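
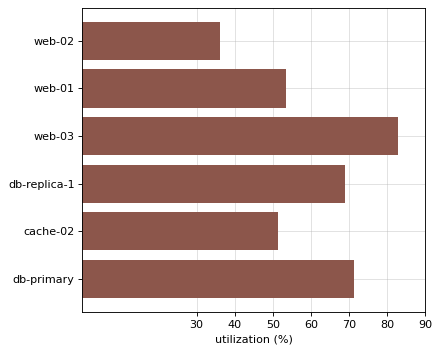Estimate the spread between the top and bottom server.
Max web-03 ≈ 80, min web-02 ≈ 40; range ≈ 40.

≈ 40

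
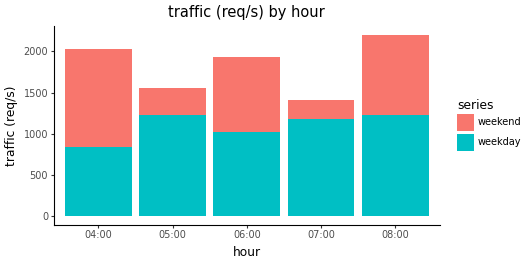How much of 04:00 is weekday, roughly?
weekday top ≈ 800, bottom ≈ 0; segment ≈ 800.

≈ 800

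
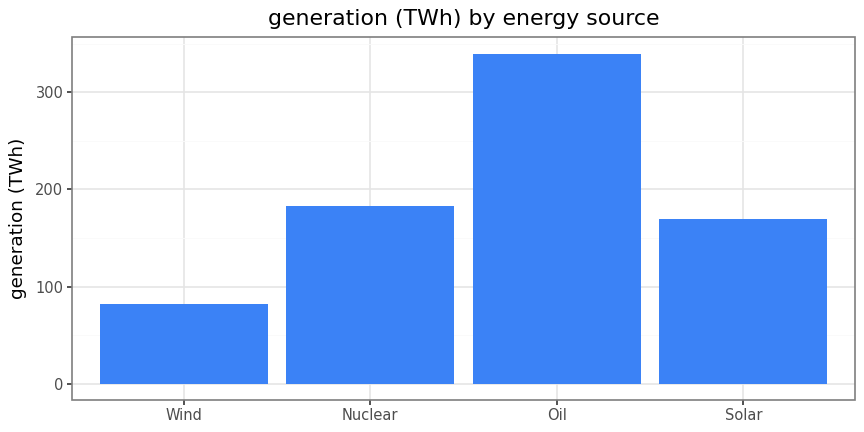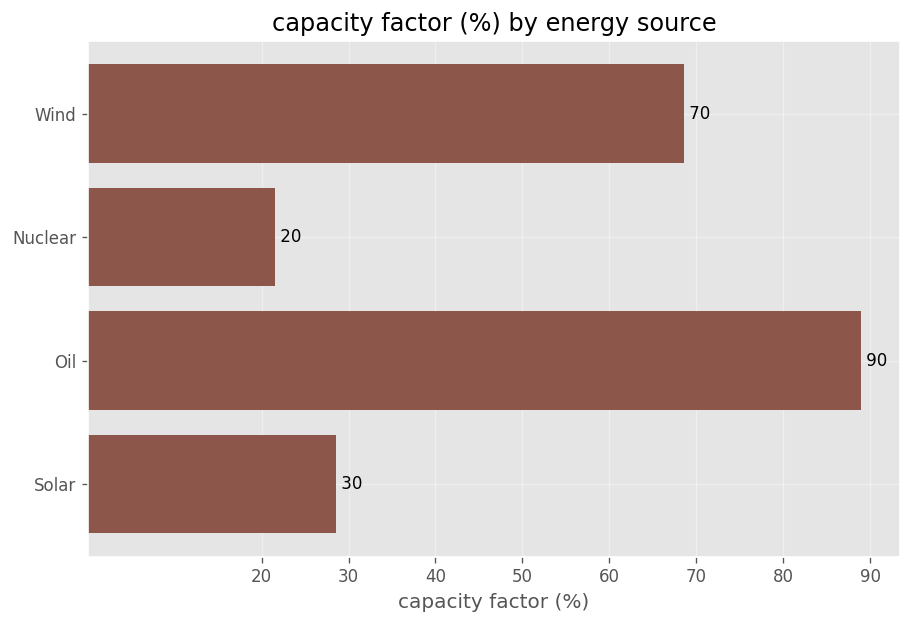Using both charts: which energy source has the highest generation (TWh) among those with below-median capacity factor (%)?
Nuclear

Chart 2 median capacity factor (%) ≈ 50; below-median energy sources: Nuclear, Solar. Among those, Nuclear has the highest generation (TWh) (≈ 200).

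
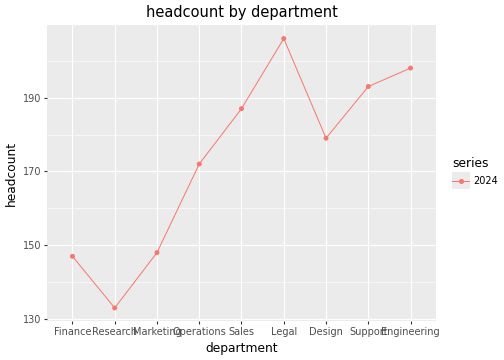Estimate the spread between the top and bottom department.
Max Legal ≈ 210, min Research ≈ 130; range ≈ 80.

≈ 80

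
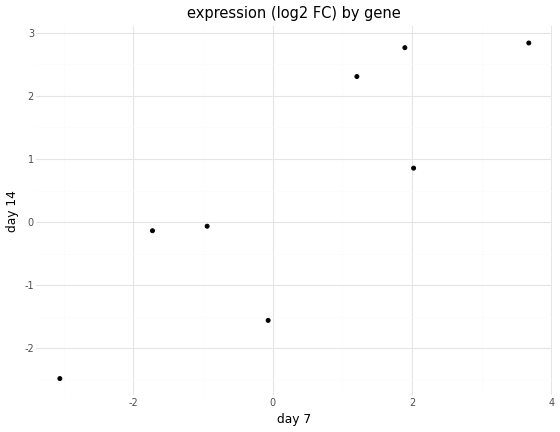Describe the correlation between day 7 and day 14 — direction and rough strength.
Points are positively correlated; strong (|r| ≈ 0.9).

positive, strong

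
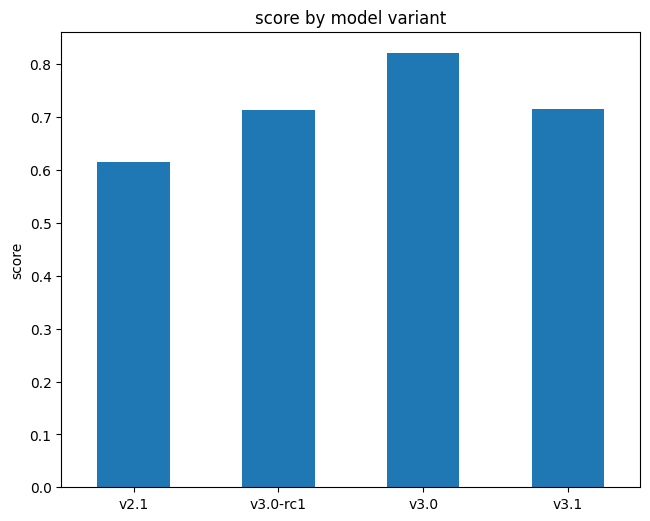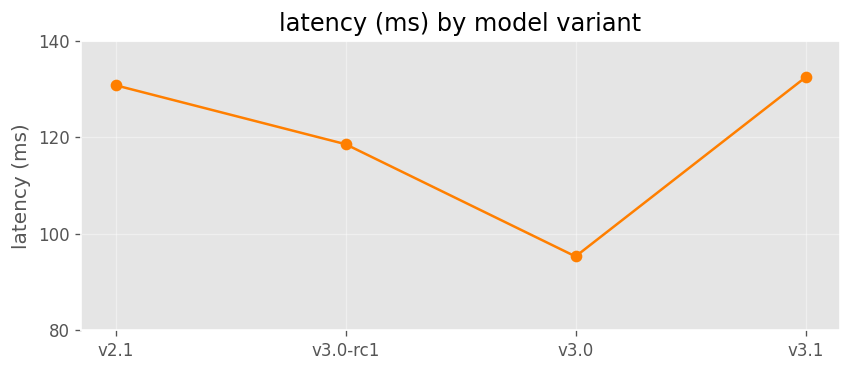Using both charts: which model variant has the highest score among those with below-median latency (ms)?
v3.0

Chart 2 median latency (ms) ≈ 120; below-median model variants: v3.0-rc1, v3.0. Among those, v3.0 has the highest score (≈ 0.8).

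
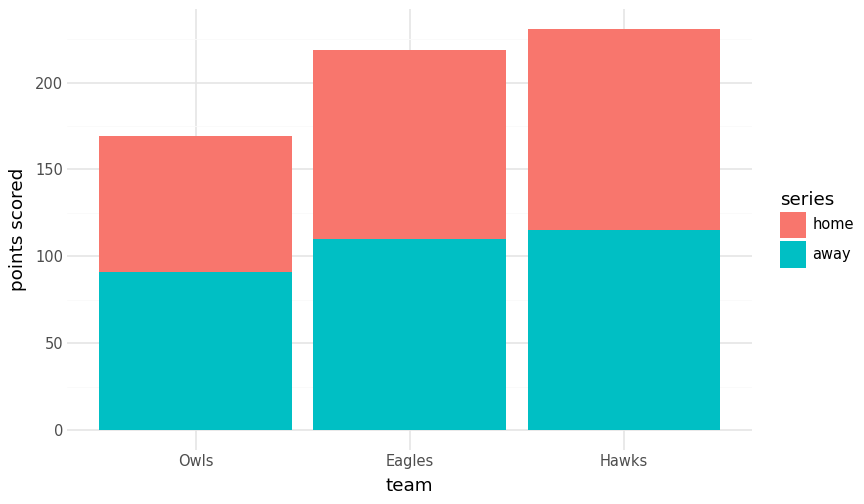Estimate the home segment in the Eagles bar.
home top ≈ 220, bottom ≈ 120; segment ≈ 100.

≈ 100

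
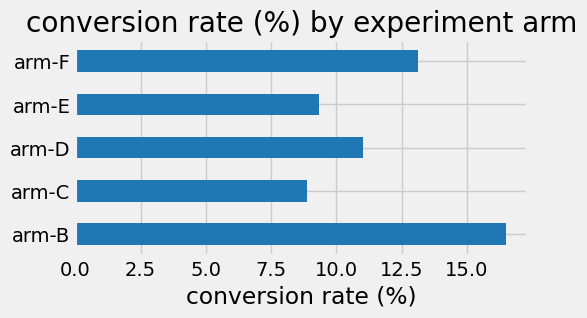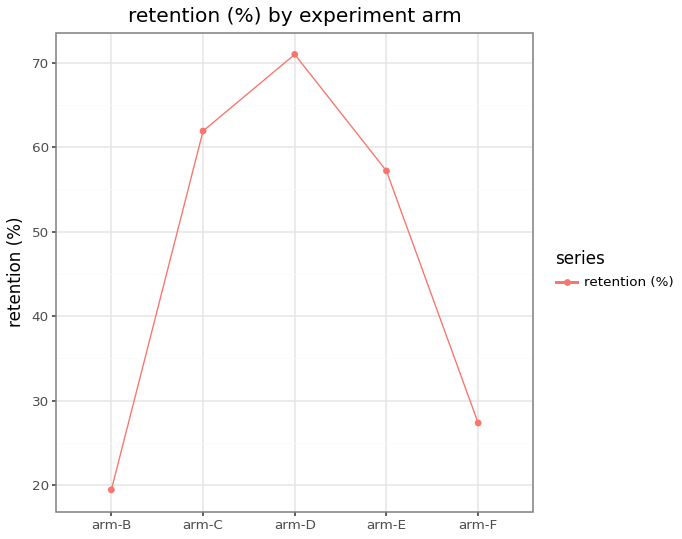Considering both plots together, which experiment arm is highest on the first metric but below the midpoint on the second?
arm-B

Chart 2 median retention (%) ≈ 60; below-median experiment arms: arm-B, arm-F. Among those, arm-B has the highest conversion rate (%) (≈ 16).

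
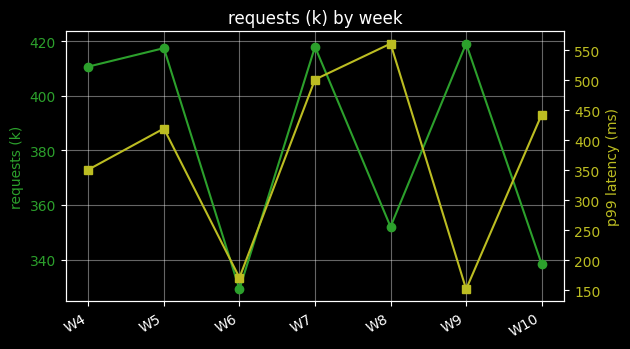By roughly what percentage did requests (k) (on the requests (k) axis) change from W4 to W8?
≈ -14.6%

W4 ≈ 410, W8 ≈ 350; (350 − 410) / 410 ≈ -14.6%.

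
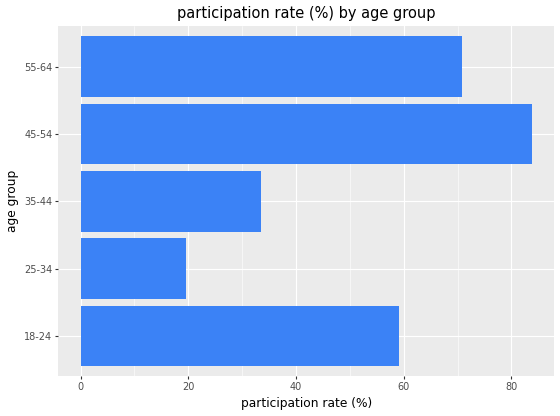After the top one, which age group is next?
Top 3: 45-54 ≈ 80, 55-64 ≈ 70, 18-24 ≈ 60.

55-64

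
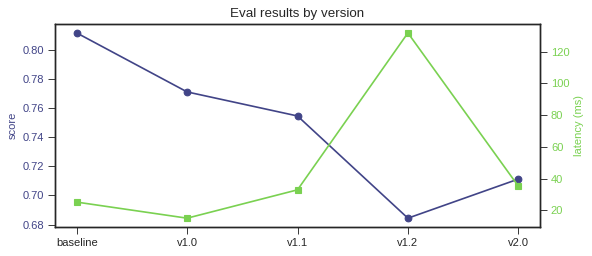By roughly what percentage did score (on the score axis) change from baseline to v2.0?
≈ -12.2%

baseline ≈ 0.82, v2.0 ≈ 0.72; (0.72 − 0.82) / 0.82 ≈ -12.2%.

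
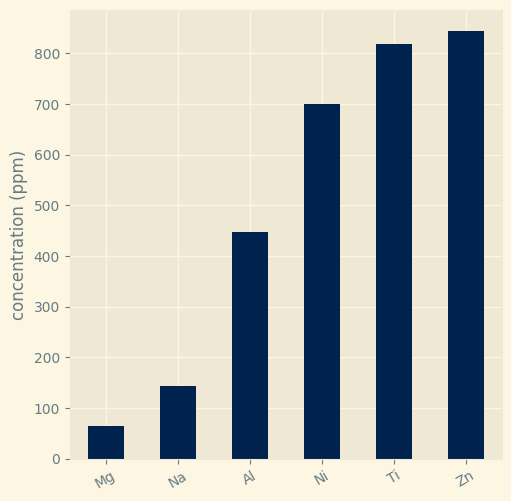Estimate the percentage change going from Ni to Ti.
Ni ≈ 700, Ti ≈ 800; (800 − 700) / 700 ≈ +14.3%.

≈ +14.3%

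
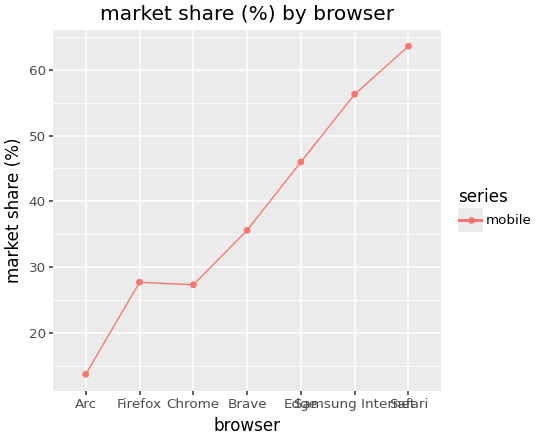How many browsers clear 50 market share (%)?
2

Above 50: Samsung Internet, Safari.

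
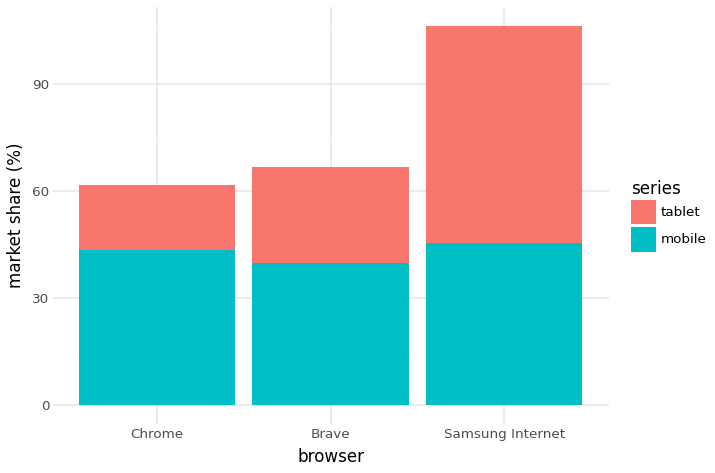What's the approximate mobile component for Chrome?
≈ 40

mobile top ≈ 40, bottom ≈ 0; segment ≈ 40.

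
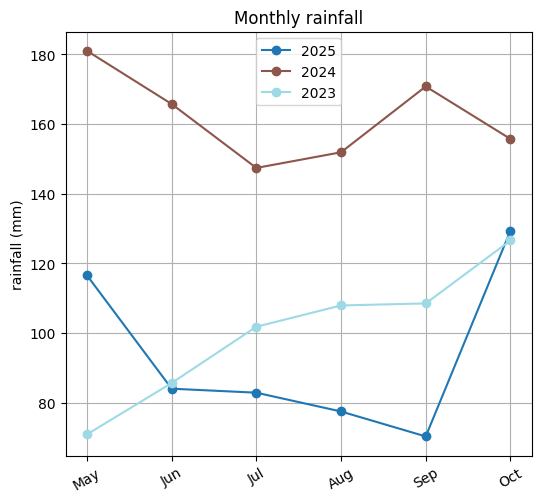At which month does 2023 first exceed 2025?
Jun

May: 2023 ≈ 70 vs 2025 ≈ 120 (not yet); Jun: 2023 ≈ 90 vs 2025 ≈ 80 (first crossover).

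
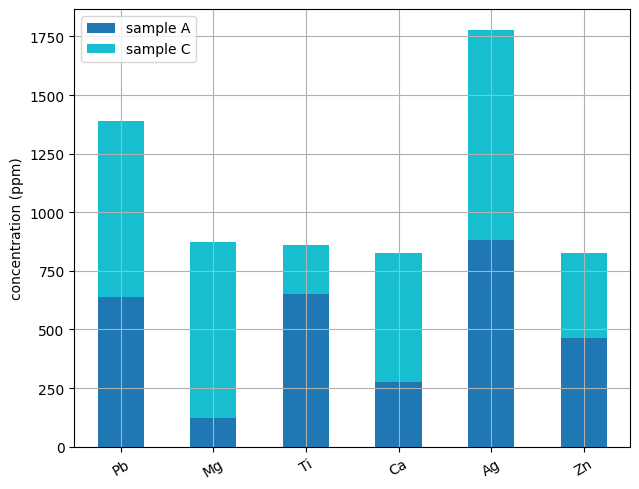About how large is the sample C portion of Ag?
sample C top ≈ 1800, bottom ≈ 800; segment ≈ 1000.

≈ 1000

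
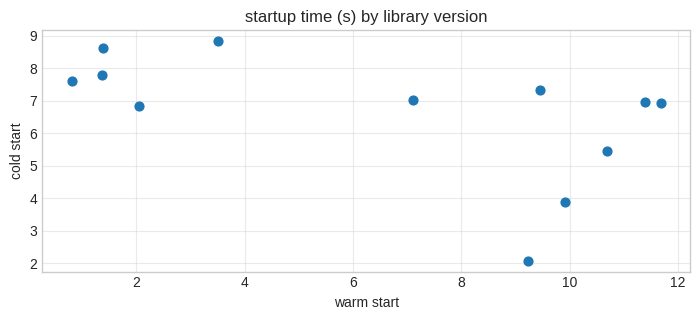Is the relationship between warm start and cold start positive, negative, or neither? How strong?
Points are negatively correlated; moderate (|r| ≈ 0.5).

negative, moderate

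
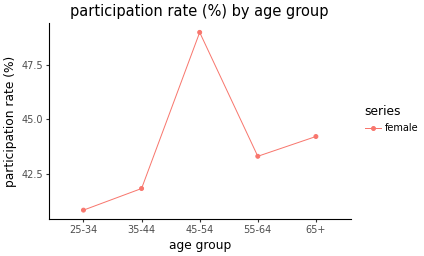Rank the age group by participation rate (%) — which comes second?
65+

Top 3: 45-54 ≈ 49, 65+ ≈ 44, 55-64 ≈ 43.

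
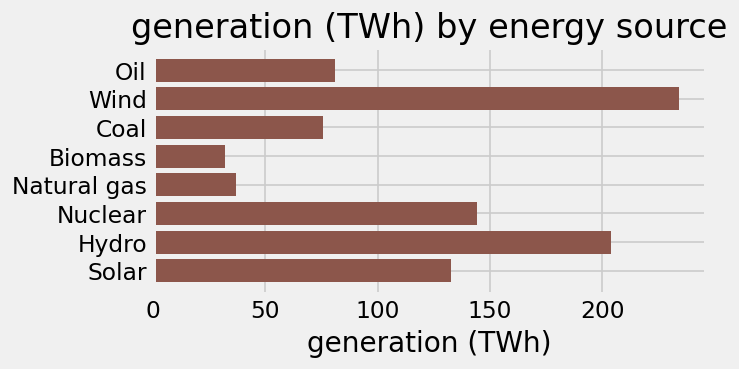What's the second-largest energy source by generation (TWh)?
Top 3: Wind ≈ 240, Hydro ≈ 200, Nuclear ≈ 140.

Hydro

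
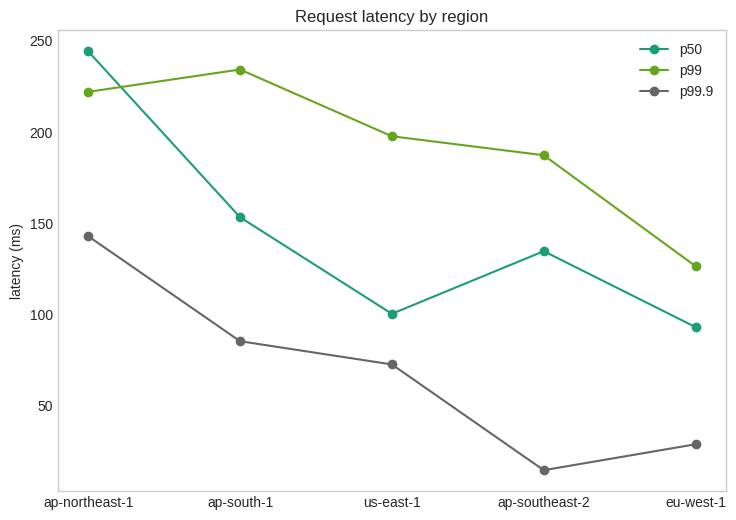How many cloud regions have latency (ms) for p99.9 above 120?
1

Above 120: ap-northeast-1.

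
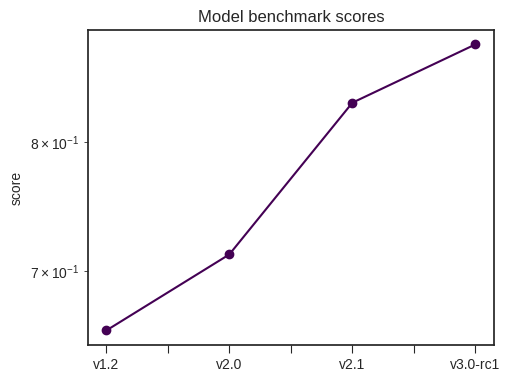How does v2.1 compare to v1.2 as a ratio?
≈ 1.27×

v2.1 ≈ 0.84, v1.2 ≈ 0.66; 0.84/0.66 ≈ 1.27.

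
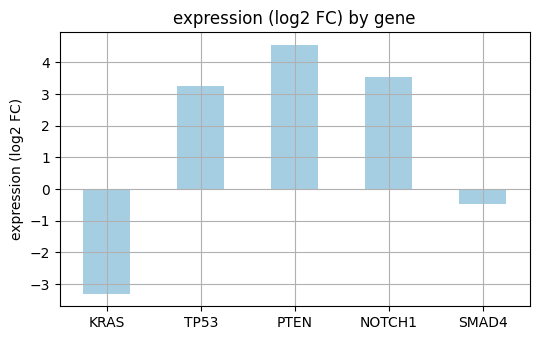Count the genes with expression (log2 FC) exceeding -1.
4

Above -1: TP53, PTEN, NOTCH1, SMAD4.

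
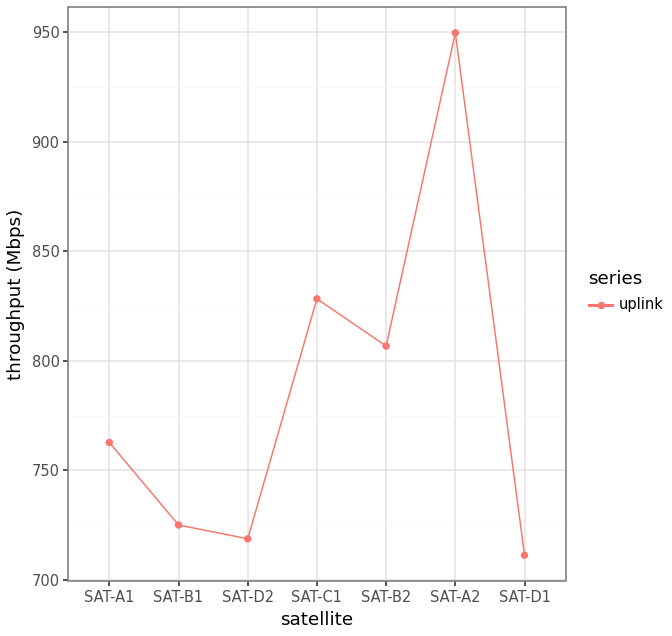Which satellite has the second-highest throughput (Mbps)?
SAT-C1

Top 3: SAT-A2 ≈ 940, SAT-C1 ≈ 820, SAT-B2 ≈ 800.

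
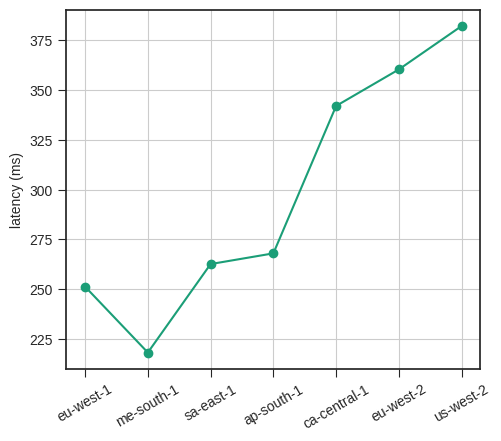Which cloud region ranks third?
ca-central-1

Top 4: us-west-2 ≈ 380, eu-west-2 ≈ 360, ca-central-1 ≈ 340, ap-south-1 ≈ 260.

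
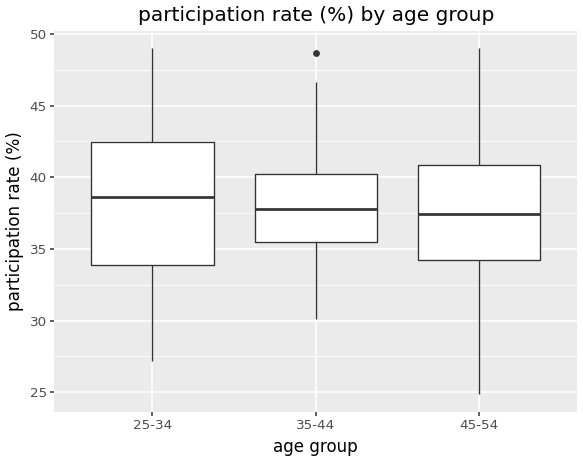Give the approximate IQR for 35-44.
≈ 4.8

Q3 ≈ 40.2, Q1 ≈ 35.4; IQR ≈ 4.8.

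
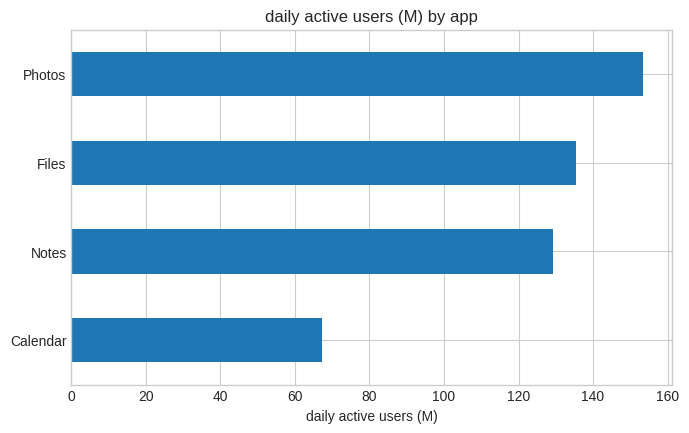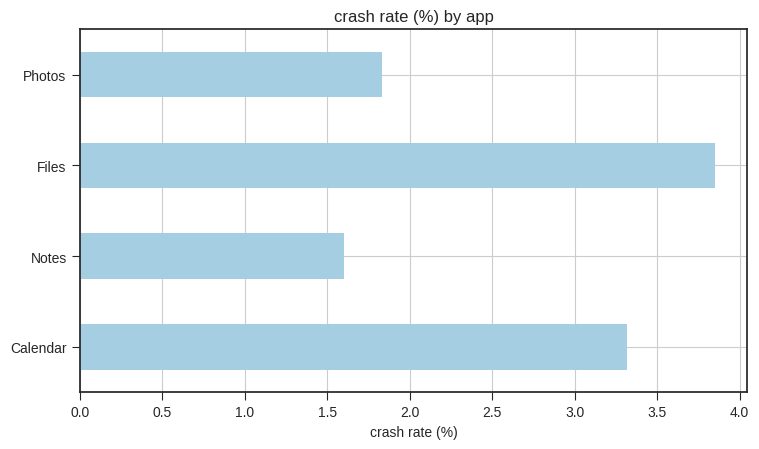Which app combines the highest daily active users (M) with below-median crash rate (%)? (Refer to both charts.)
Photos

Chart 2 median crash rate (%) ≈ 2.5; below-median apps: Notes, Photos. Among those, Photos has the highest daily active users (M) (≈ 160).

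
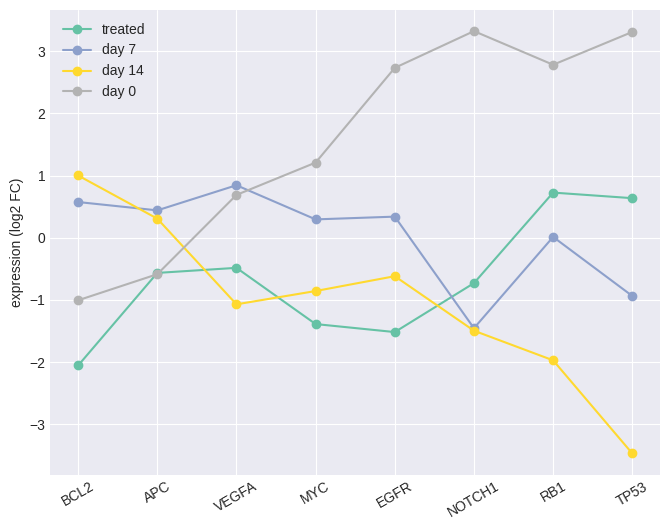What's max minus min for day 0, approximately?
Max NOTCH1 ≈ 3, min BCL2 ≈ -1; range ≈ 4.

≈ 4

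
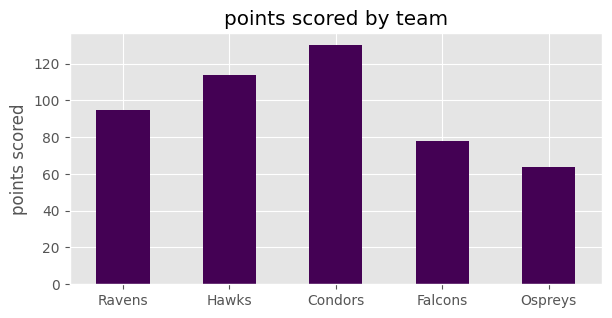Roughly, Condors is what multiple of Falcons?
≈ 1.5×

Condors ≈ 120, Falcons ≈ 80; 120/80 ≈ 1.5.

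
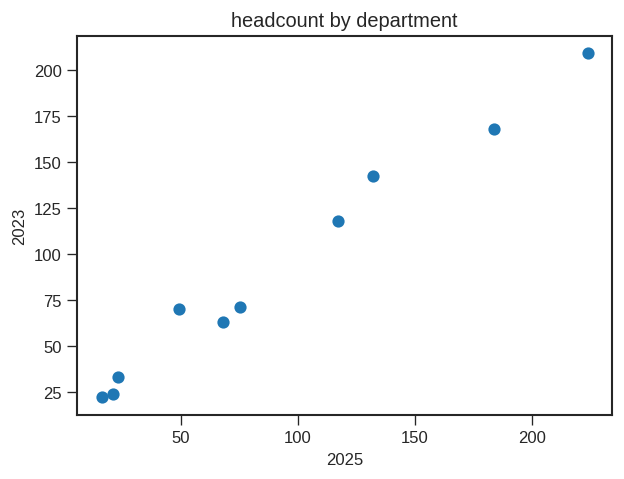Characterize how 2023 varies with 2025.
positive, strong

Points are positively correlated; strong (|r| ≈ 1.0).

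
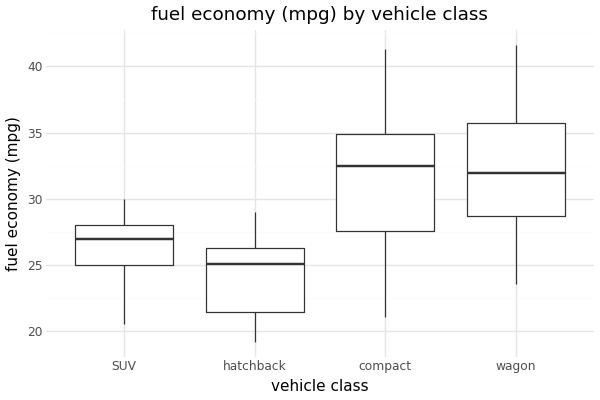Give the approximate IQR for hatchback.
Q3 ≈ 26, Q1 ≈ 21; IQR ≈ 5.

≈ 5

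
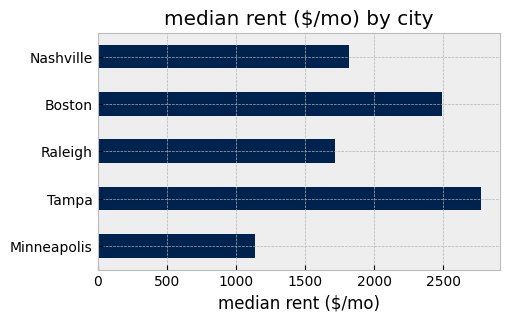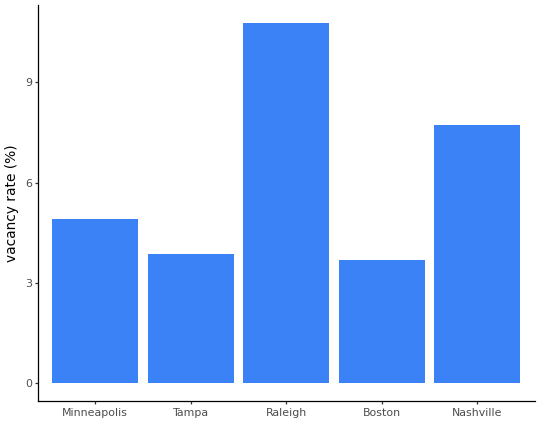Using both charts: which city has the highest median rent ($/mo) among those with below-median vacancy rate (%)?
Chart 2 median vacancy rate (%) ≈ 5; below-median cities: Tampa, Boston. Among those, Tampa has the highest median rent ($/mo) (≈ 3000).

Tampa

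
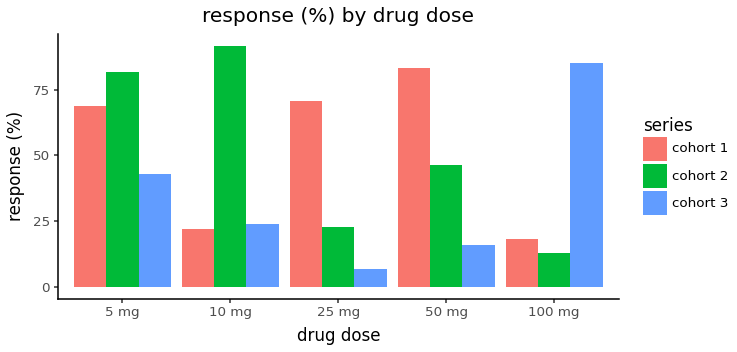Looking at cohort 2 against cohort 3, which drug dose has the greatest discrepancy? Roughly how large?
100 mg, ≈ 80 %

100 mg: cohort 2 ≈ 10, cohort 3 ≈ 90 → gap ≈ 80. Next-largest (10 mg) is only ≈ 70.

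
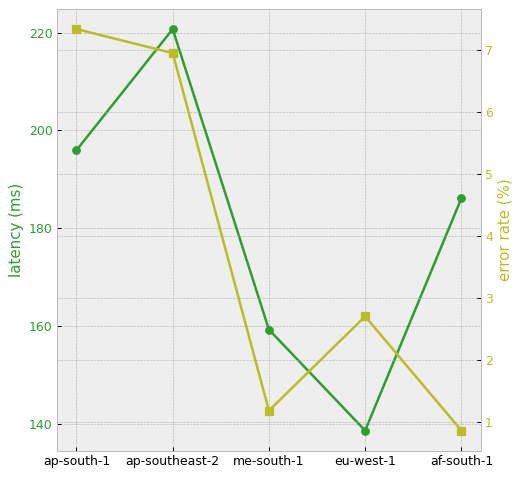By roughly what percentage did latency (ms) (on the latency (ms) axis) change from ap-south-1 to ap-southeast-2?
ap-south-1 ≈ 200, ap-southeast-2 ≈ 220; (220 − 200) / 200 ≈ +10%.

≈ +10%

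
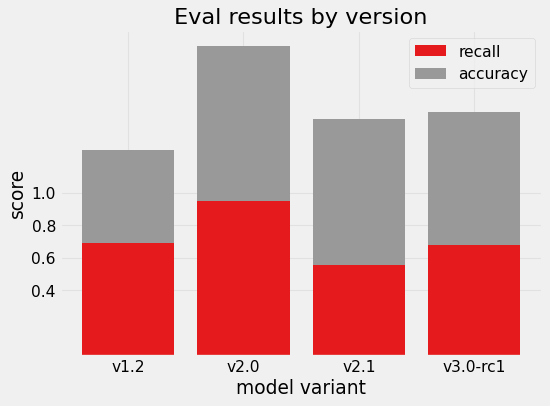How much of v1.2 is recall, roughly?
recall top ≈ 0.6, bottom ≈ 0.0; segment ≈ 0.6.

≈ 0.6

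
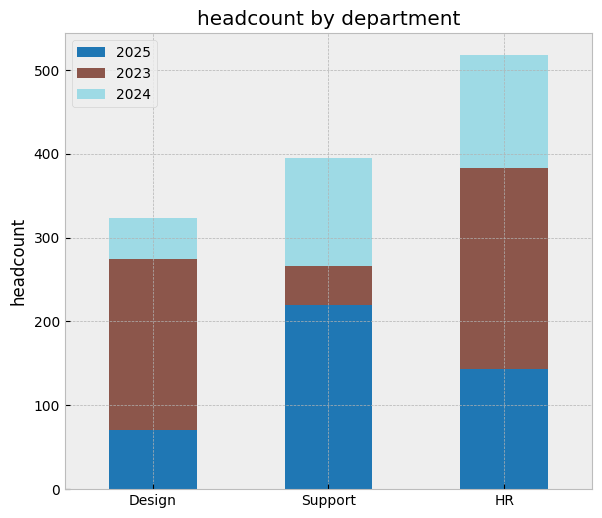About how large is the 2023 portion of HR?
2023 top ≈ 400, bottom ≈ 150; segment ≈ 250.

≈ 250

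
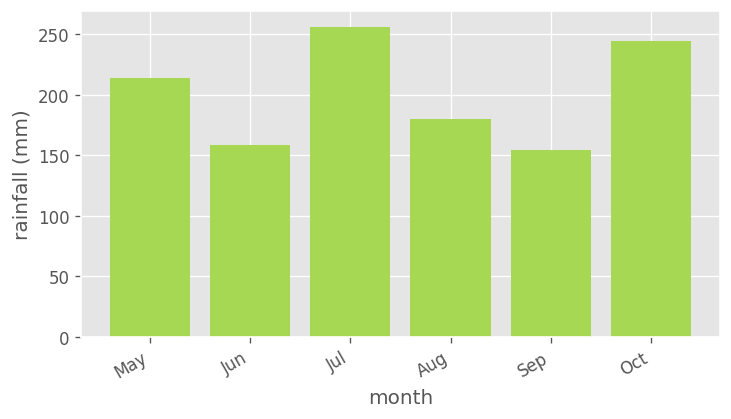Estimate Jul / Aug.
≈ 1.43×

Jul ≈ 250, Aug ≈ 175; 250/175 ≈ 1.43.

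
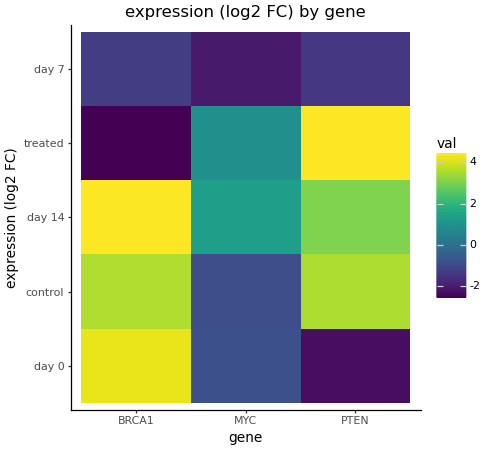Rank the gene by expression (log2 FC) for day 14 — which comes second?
Top 3 for day 14: BRCA1 ≈ 4, PTEN ≈ 3, MYC ≈ 1.

PTEN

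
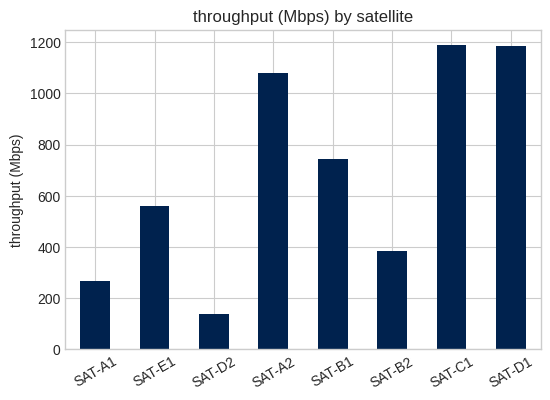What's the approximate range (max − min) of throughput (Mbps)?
Max SAT-C1 ≈ 1200, min SAT-D2 ≈ 100; range ≈ 1100.

≈ 1100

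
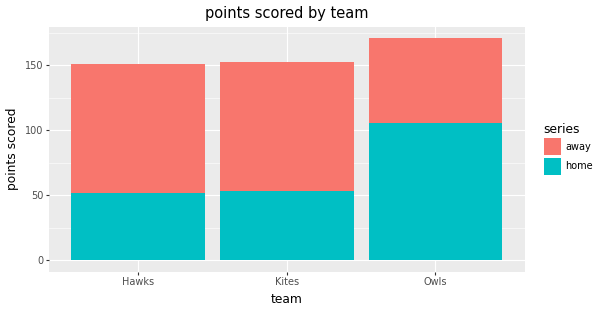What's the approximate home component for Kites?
≈ 60

home top ≈ 60, bottom ≈ 0; segment ≈ 60.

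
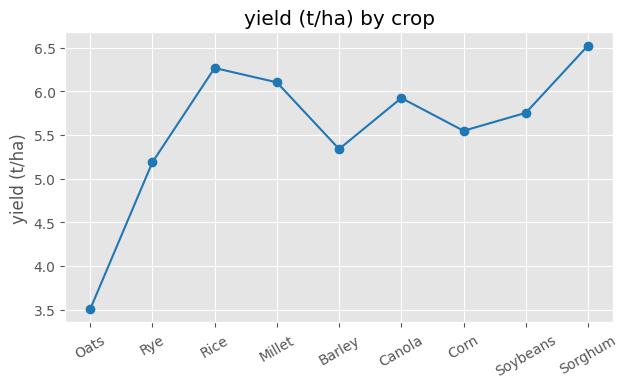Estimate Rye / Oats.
Rye ≈ 5.0, Oats ≈ 3.5; 5.0/3.5 ≈ 1.43.

≈ 1.43×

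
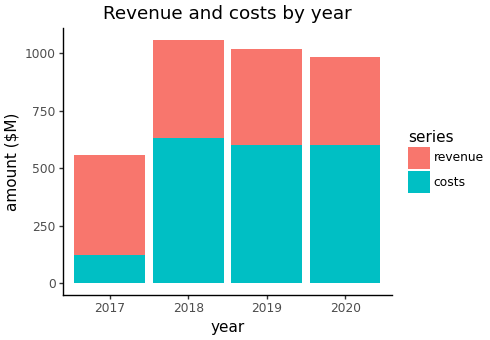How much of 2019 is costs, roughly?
≈ 600

costs top ≈ 600, bottom ≈ 0; segment ≈ 600.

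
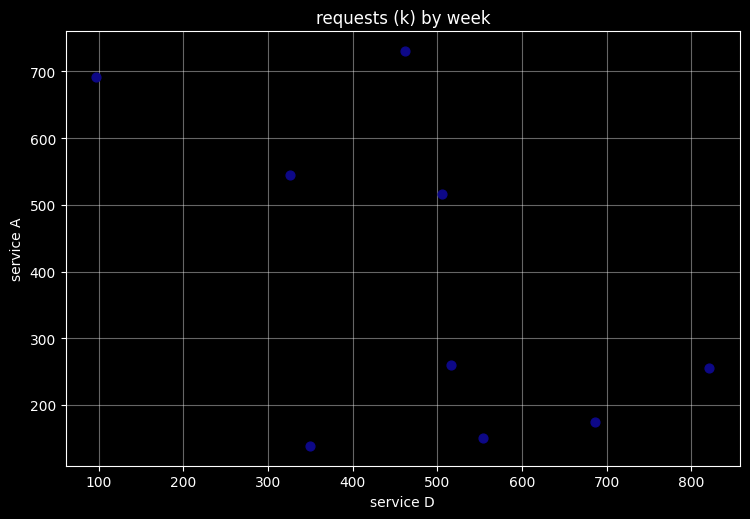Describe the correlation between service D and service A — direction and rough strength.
Points are negatively correlated; moderate (|r| ≈ 0.6).

negative, moderate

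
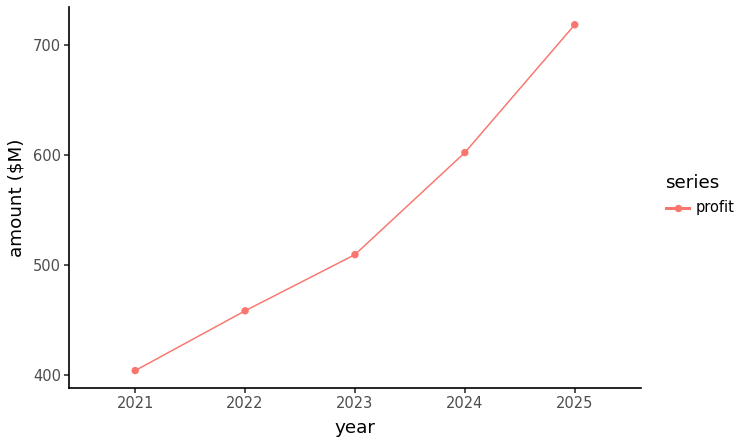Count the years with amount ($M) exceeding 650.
Above 650: 2025.

1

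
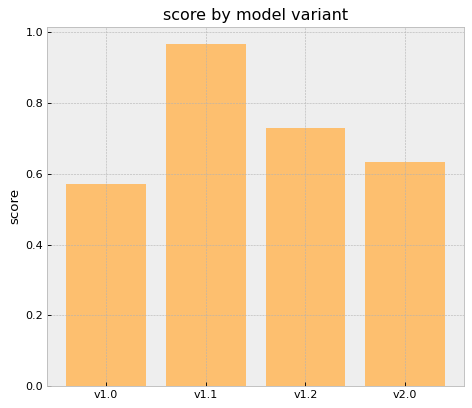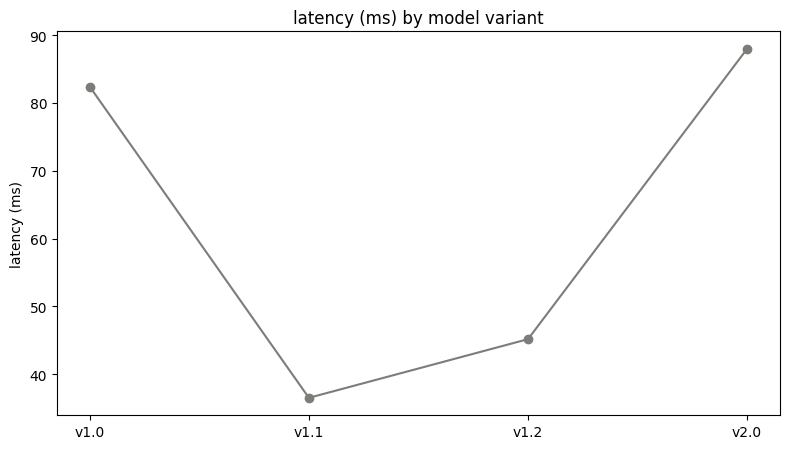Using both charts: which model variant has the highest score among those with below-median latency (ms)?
v1.1

Chart 2 median latency (ms) ≈ 60; below-median model variants: v1.1, v1.2. Among those, v1.1 has the highest score (≈ 1).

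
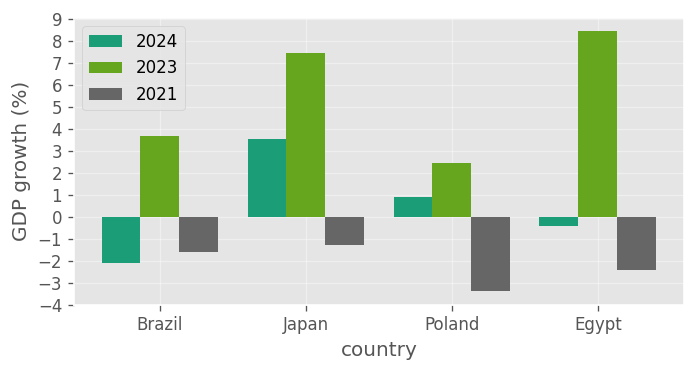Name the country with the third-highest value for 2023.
Top 4 for 2023: Egypt ≈ 8, Japan ≈ 7, Brazil ≈ 4, Poland ≈ 2.

Brazil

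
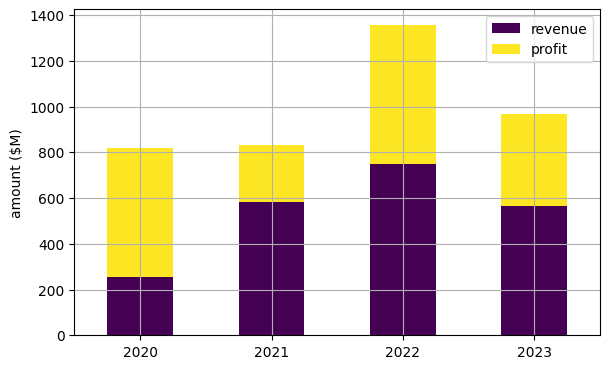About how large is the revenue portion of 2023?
revenue top ≈ 600, bottom ≈ 0; segment ≈ 600.

≈ 600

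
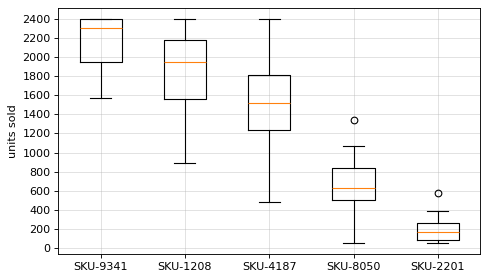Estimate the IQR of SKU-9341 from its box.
Q3 ≈ 2400, Q1 ≈ 2000; IQR ≈ 400.

≈ 400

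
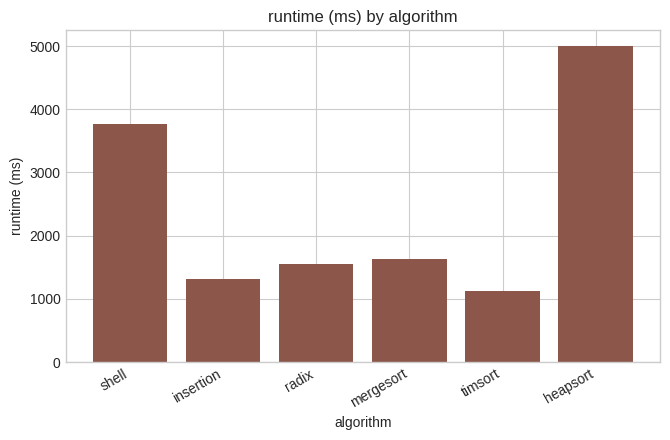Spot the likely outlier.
heapsort

heapsort ≈ 5000; the rest sit between ≈ 1000 and ≈ 4000.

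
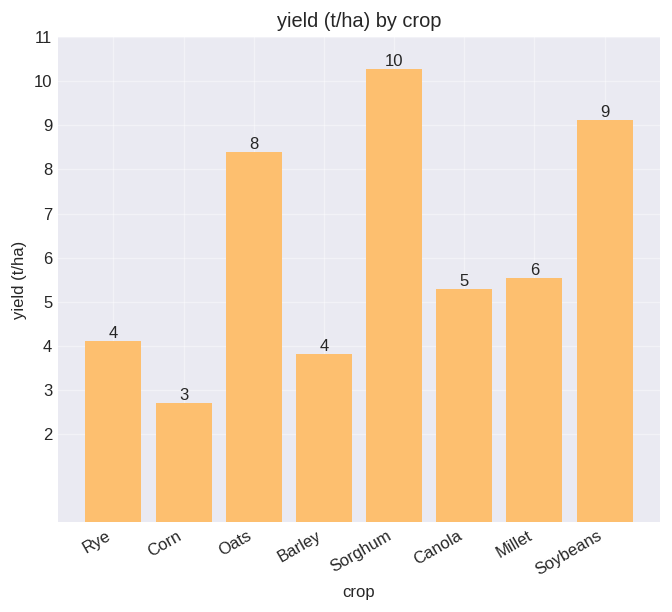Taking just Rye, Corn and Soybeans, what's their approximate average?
(4 + 3 + 9) / 3 ≈ 5.

≈ 5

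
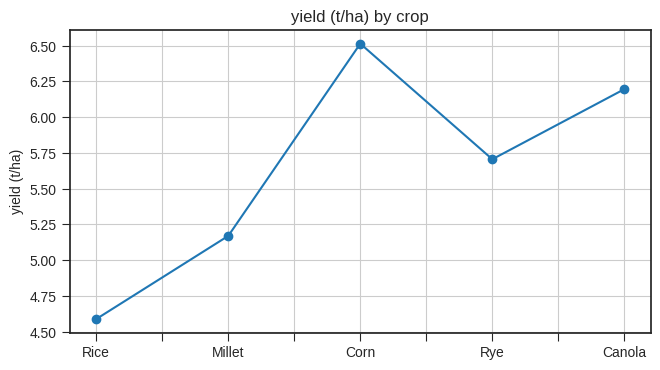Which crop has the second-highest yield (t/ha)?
Top 3: Corn ≈ 6.6, Canola ≈ 6.2, Rye ≈ 5.8.

Canola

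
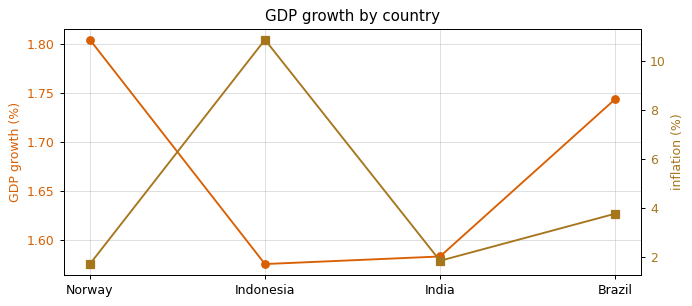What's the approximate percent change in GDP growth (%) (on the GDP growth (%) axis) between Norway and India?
Norway ≈ 1.80, India ≈ 1.58; (1.58 − 1.80) / 1.80 ≈ -12.2%.

≈ -12.2%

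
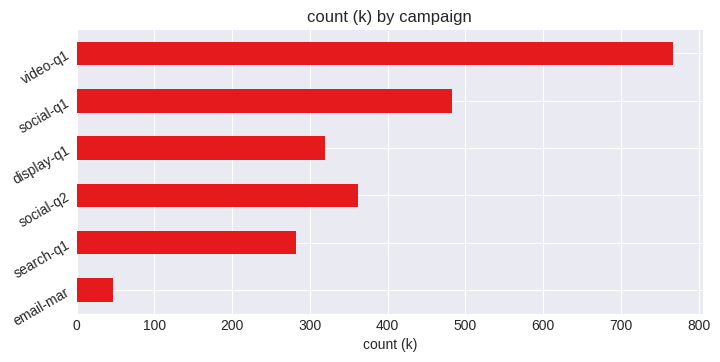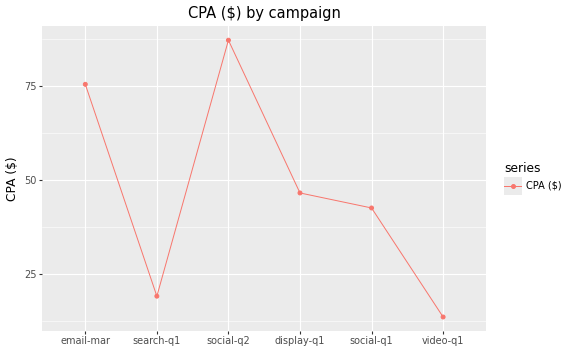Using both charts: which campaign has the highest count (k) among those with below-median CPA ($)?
video-q1

Chart 2 median CPA ($) ≈ 40; below-median campaigns: search-q1, social-q1, video-q1. Among those, video-q1 has the highest count (k) (≈ 800).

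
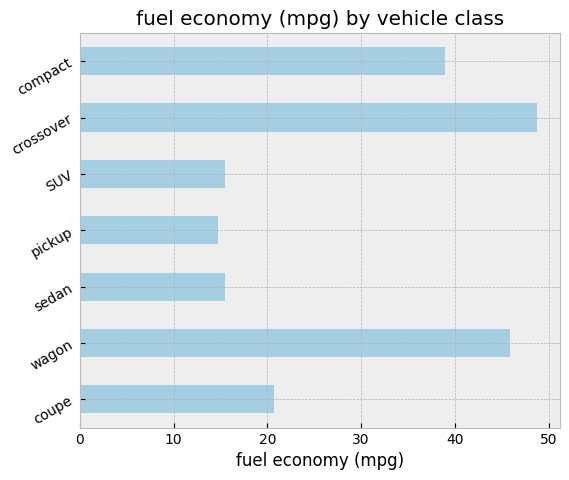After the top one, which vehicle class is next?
Top 3: crossover ≈ 50, wagon ≈ 45, compact ≈ 40.

wagon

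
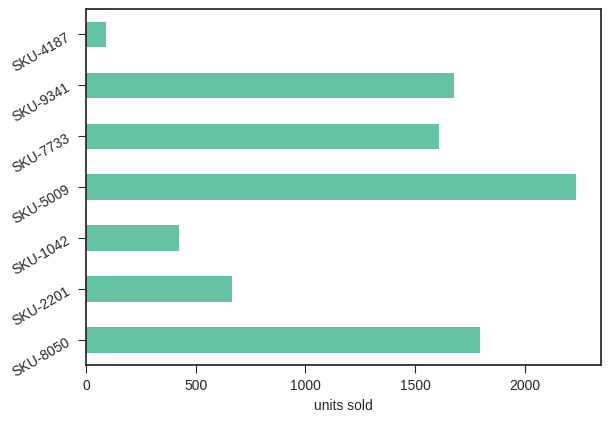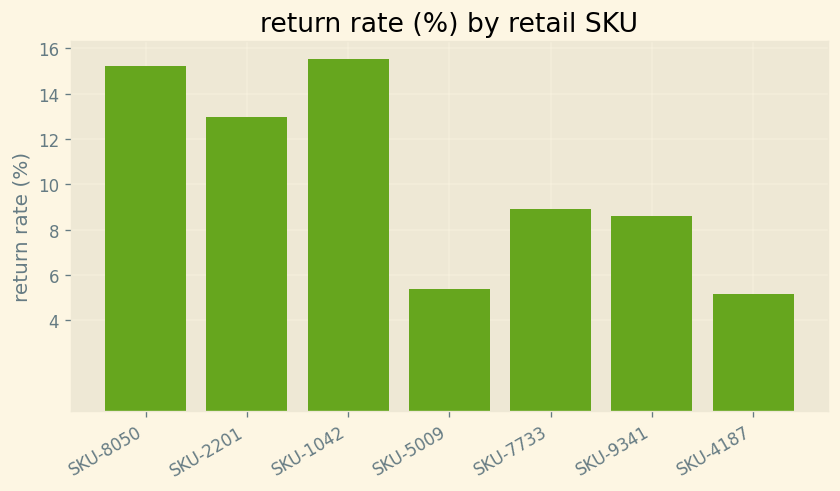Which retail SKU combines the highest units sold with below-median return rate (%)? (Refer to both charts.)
SKU-5009

Chart 2 median return rate (%) ≈ 8; below-median retail SKUs: SKU-5009, SKU-9341, SKU-4187. Among those, SKU-5009 has the highest units sold (≈ 2000).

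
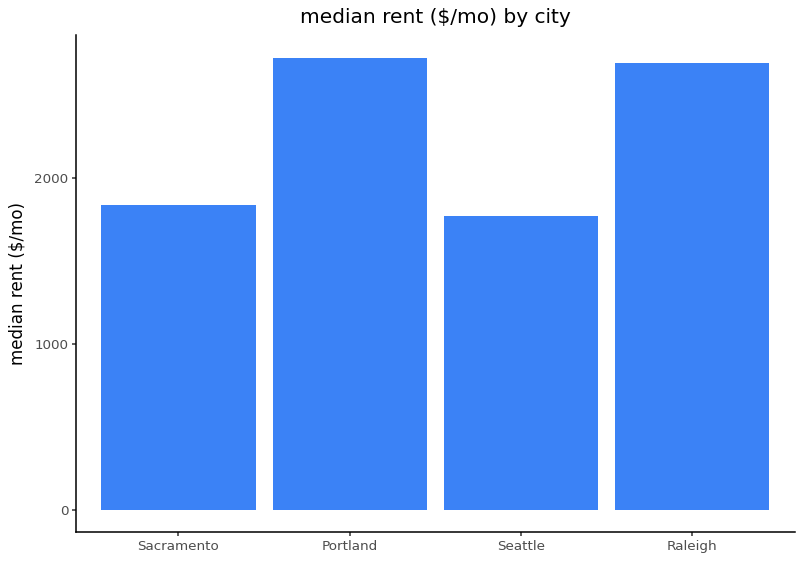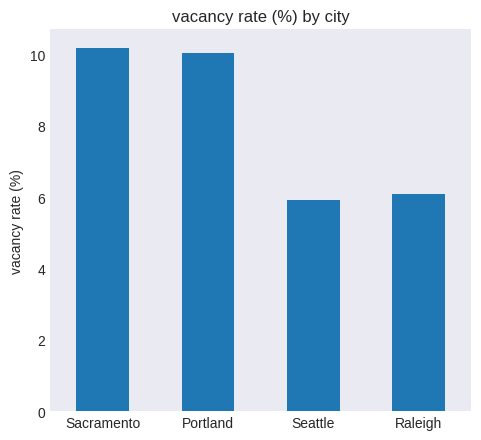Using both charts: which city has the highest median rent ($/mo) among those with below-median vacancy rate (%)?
Raleigh

Chart 2 median vacancy rate (%) ≈ 8; below-median cities: Seattle, Raleigh. Among those, Raleigh has the highest median rent ($/mo) (≈ 2500).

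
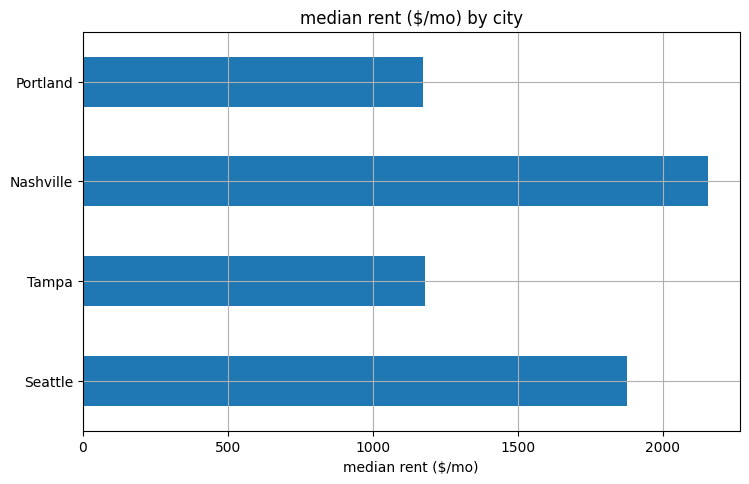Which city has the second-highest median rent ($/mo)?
Top 3: Nashville ≈ 2200, Seattle ≈ 1800, Tampa ≈ 1200.

Seattle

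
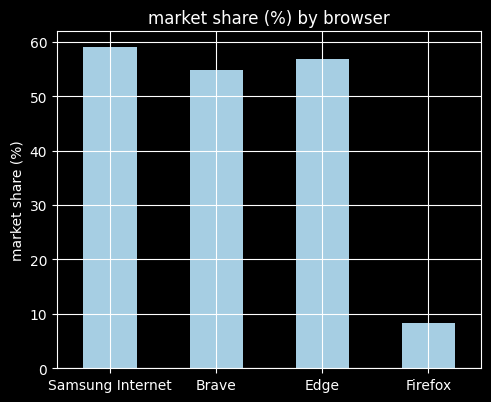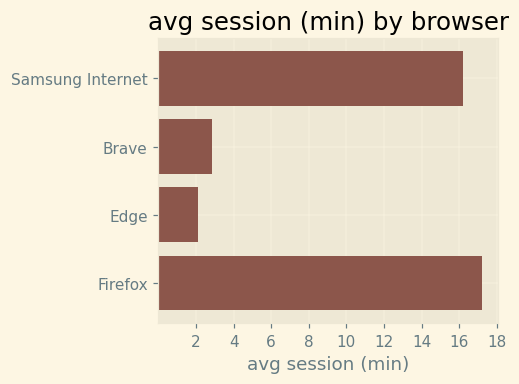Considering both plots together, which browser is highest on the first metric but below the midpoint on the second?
Chart 2 median avg session (min) ≈ 10; below-median browsers: Brave, Edge. Among those, Edge has the highest market share (%) (≈ 60).

Edge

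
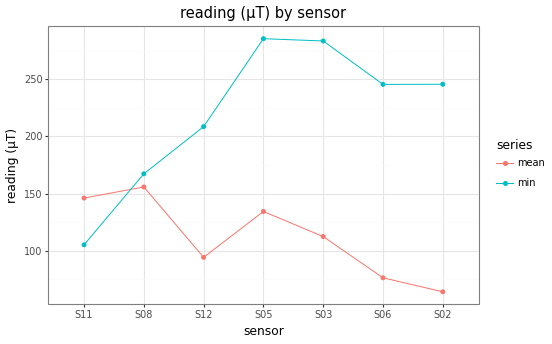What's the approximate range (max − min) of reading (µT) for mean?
Max S08 ≈ 160, min S02 ≈ 60; range ≈ 100.

≈ 100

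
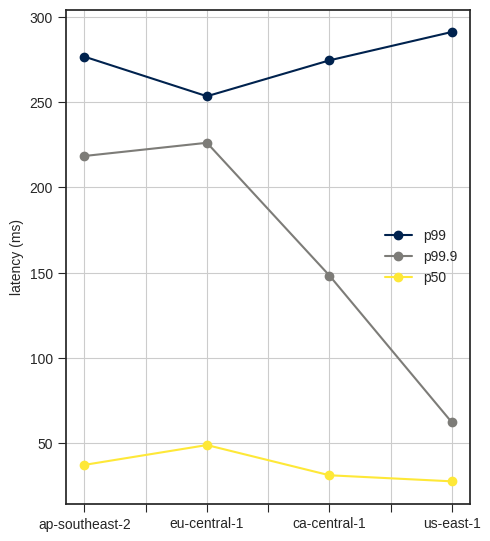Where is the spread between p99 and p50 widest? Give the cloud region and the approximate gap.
us-east-1: p99 ≈ 300, p50 ≈ 25 → gap ≈ 275. Next-largest (ca-central-1) is only ≈ 250.

us-east-1, ≈ 275 ms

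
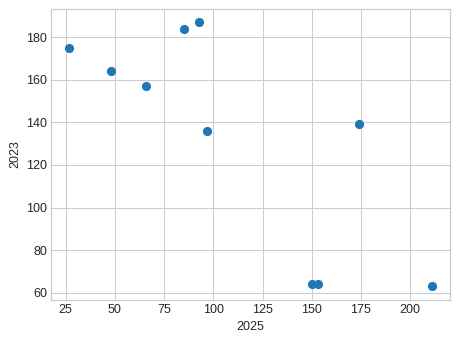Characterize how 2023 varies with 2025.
Points are negatively correlated; strong (|r| ≈ 0.8).

negative, strong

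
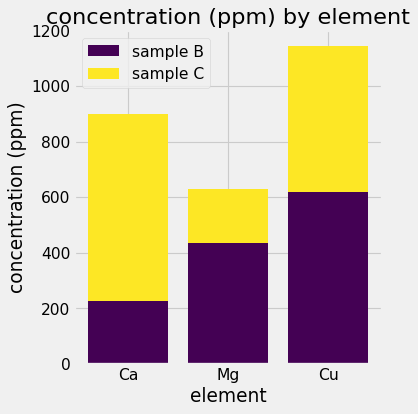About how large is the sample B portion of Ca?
sample B top ≈ 200, bottom ≈ 0; segment ≈ 200.

≈ 200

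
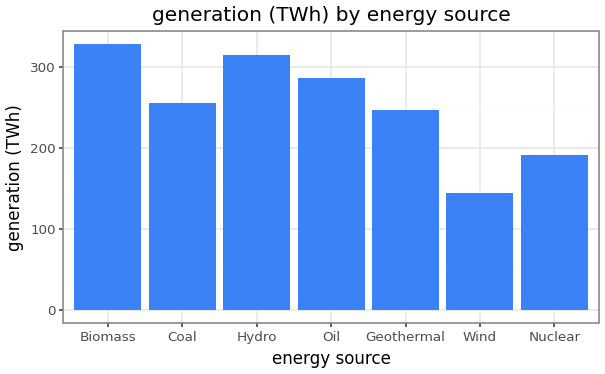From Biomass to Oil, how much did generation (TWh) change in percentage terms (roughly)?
Biomass ≈ 350, Oil ≈ 300; (300 − 350) / 350 ≈ -14.3%.

≈ -14.3%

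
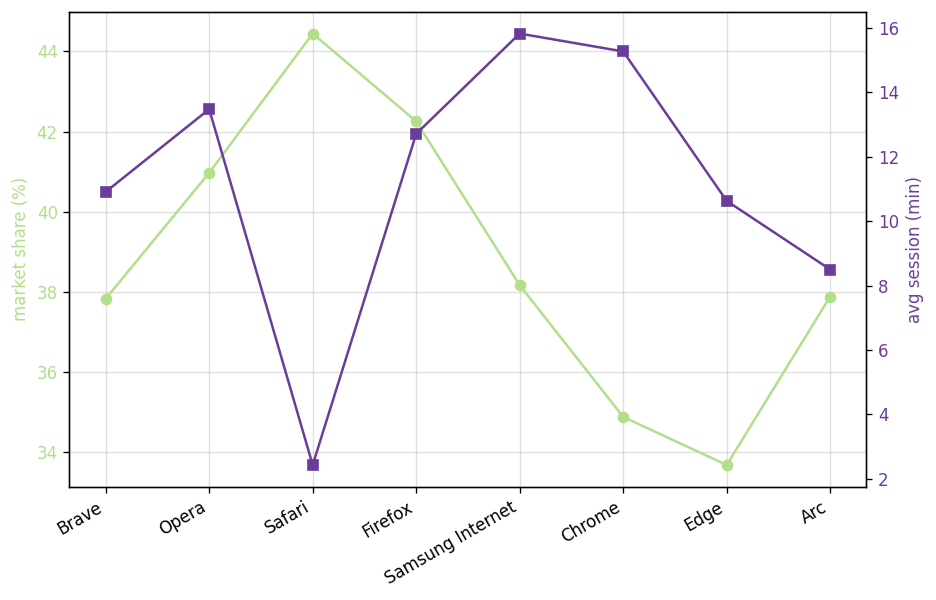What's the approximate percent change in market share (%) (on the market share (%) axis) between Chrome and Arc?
Chrome ≈ 35, Arc ≈ 38; (38 − 35) / 35 ≈ +8.6%.

≈ +8.6%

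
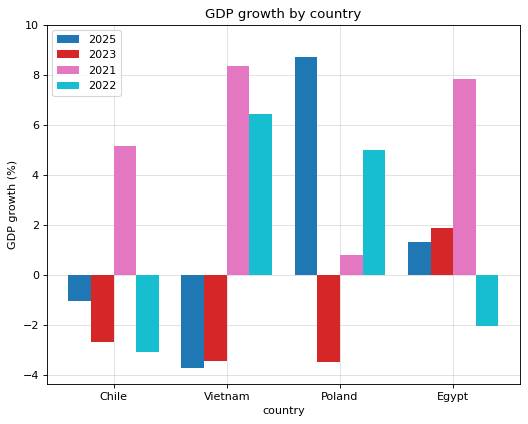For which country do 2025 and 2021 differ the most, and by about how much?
Vietnam: 2025 ≈ -4, 2021 ≈ 8 → gap ≈ 12. Next-largest (Poland) is only ≈ 8.

Vietnam, ≈ 12 %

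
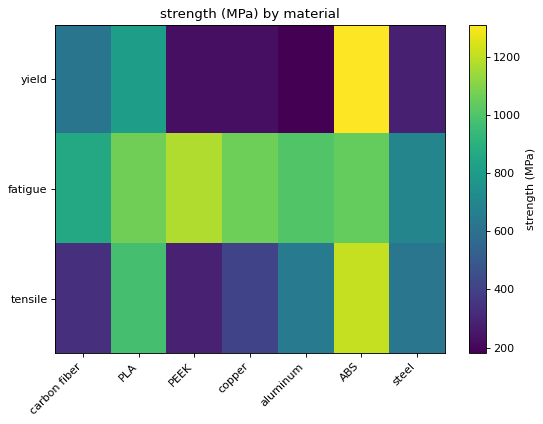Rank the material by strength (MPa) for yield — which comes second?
PLA

Top 3 for yield: ABS ≈ 1300, PLA ≈ 800, carbon fiber ≈ 600.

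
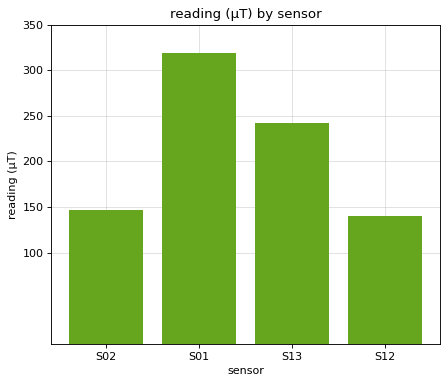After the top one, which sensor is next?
S13

Top 3: S01 ≈ 300, S13 ≈ 250, S02 ≈ 150.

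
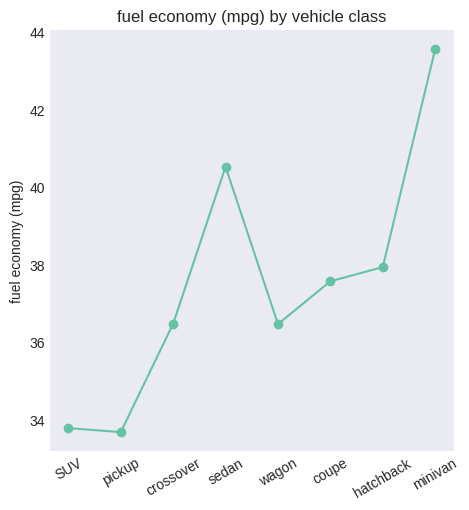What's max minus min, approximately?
≈ 10

Max minivan ≈ 44, min pickup ≈ 34; range ≈ 10.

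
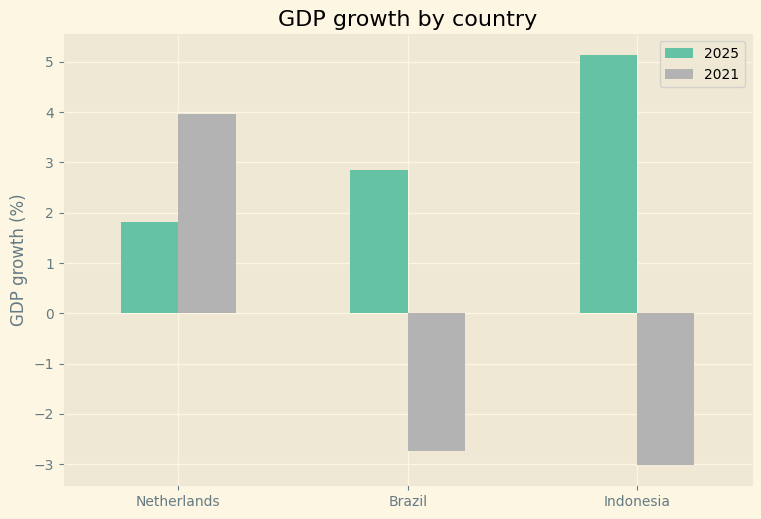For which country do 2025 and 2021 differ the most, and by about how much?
Indonesia, ≈ 8 %

Indonesia: 2025 ≈ 5, 2021 ≈ -3 → gap ≈ 8. Next-largest (Brazil) is only ≈ 6.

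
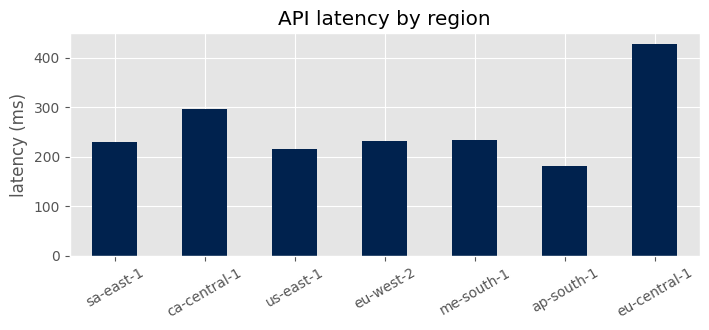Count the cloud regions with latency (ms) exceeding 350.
Above 350: eu-central-1.

1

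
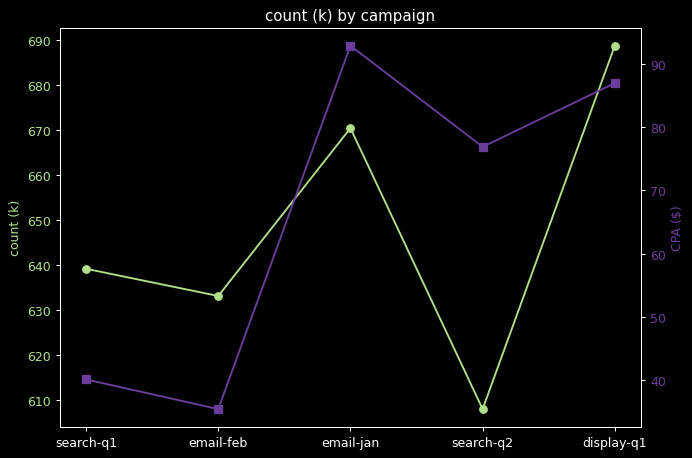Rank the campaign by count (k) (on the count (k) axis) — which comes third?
Top 4 (on the count (k) axis): display-q1 ≈ 690, email-jan ≈ 670, search-q1 ≈ 640, email-feb ≈ 630.

search-q1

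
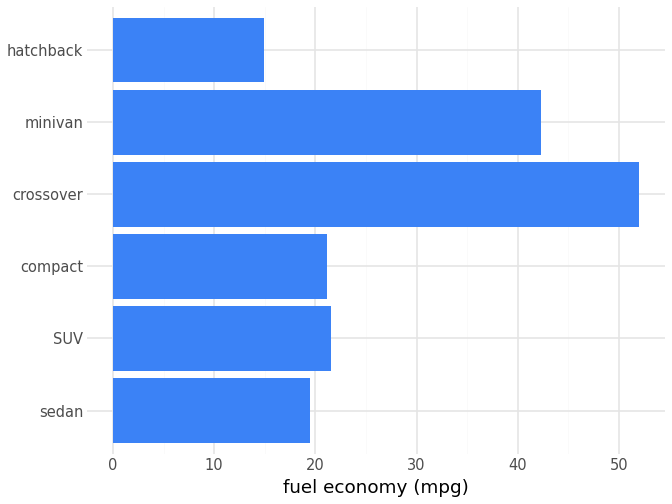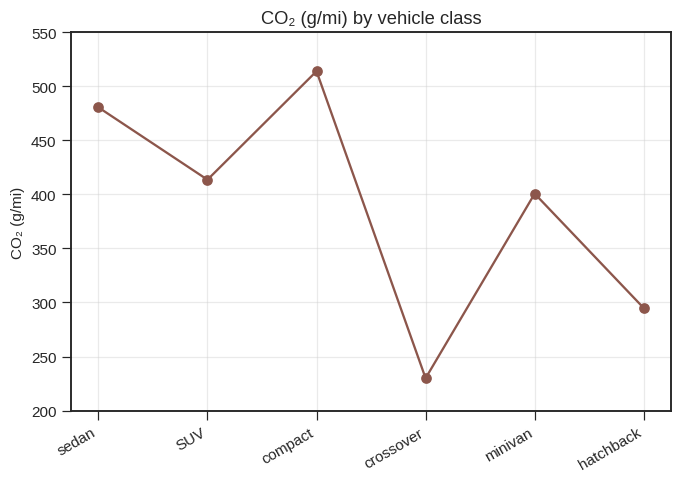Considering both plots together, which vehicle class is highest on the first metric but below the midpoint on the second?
crossover

Chart 2 median CO₂ (g/mi) ≈ 400; below-median vehicle classes: crossover, minivan, hatchback. Among those, crossover has the highest fuel economy (mpg) (≈ 50).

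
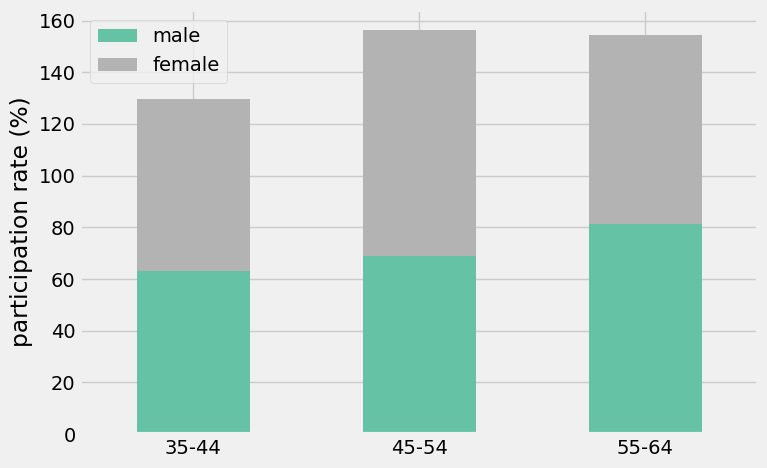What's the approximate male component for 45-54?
male top ≈ 60, bottom ≈ 0; segment ≈ 60.

≈ 60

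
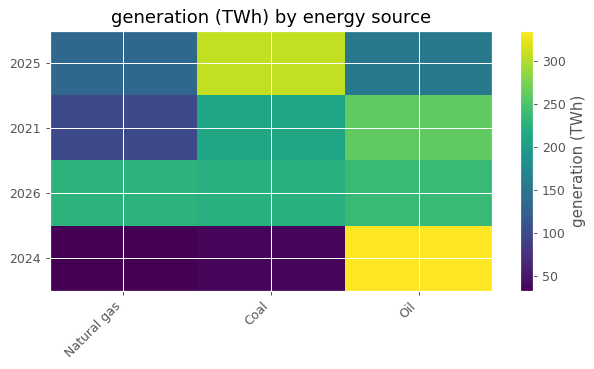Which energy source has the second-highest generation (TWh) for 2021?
Top 3 for 2021: Oil ≈ 250, Coal ≈ 200, Natural gas ≈ 100.

Coal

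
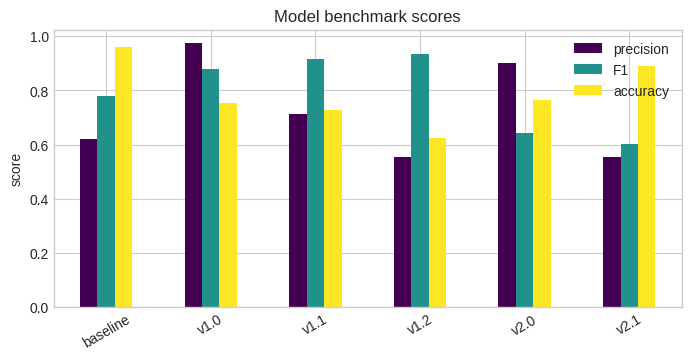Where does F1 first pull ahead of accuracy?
baseline: F1 ≈ 0.8 vs accuracy ≈ 1.0 (not yet); v1.0: F1 ≈ 0.9 vs accuracy ≈ 0.8 (first crossover).

v1.0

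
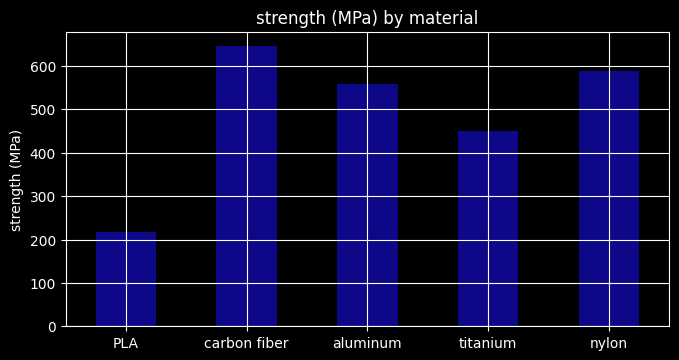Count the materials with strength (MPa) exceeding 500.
Above 500: carbon fiber, aluminum, nylon.

3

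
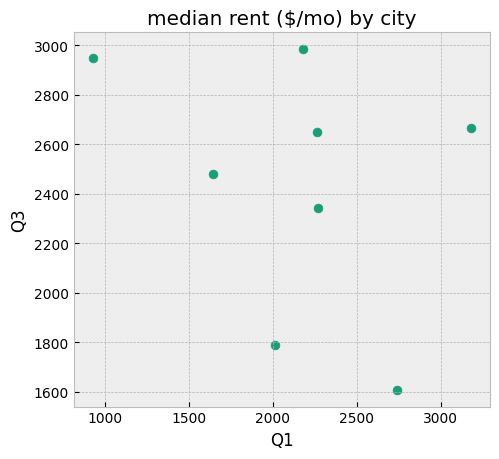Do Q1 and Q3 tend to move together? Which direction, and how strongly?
negative, weak

Points are negatively correlated; weak (|r| ≈ 0.3).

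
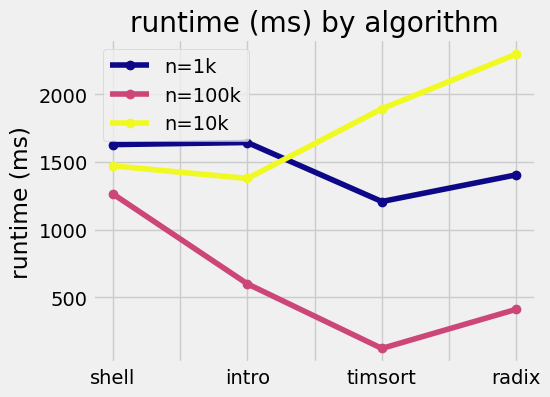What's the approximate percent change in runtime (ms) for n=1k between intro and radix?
intro ≈ 1600, radix ≈ 1400; (1400 − 1600) / 1600 ≈ -12.5%.

≈ -12.5%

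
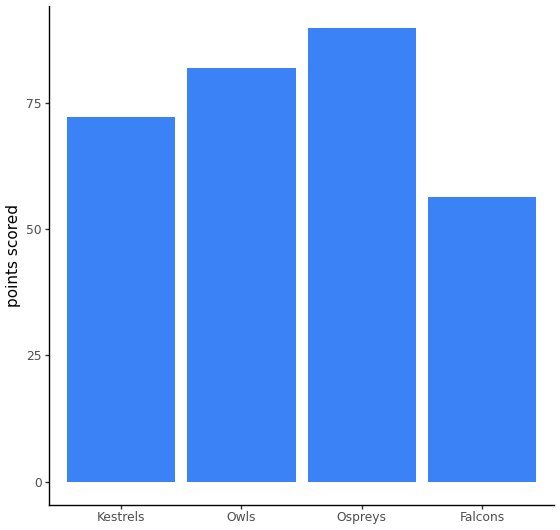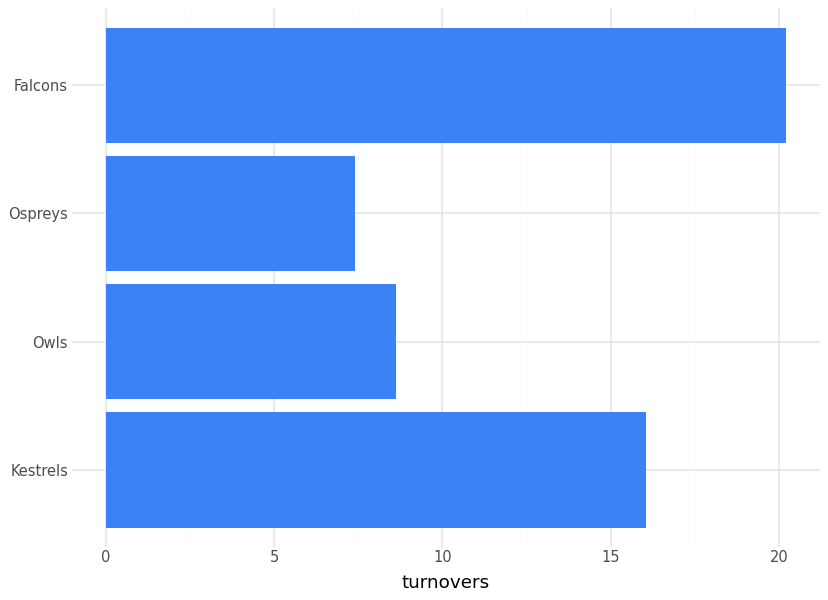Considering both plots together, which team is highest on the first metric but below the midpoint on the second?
Chart 2 median turnovers ≈ 12; below-median teams: Owls, Ospreys. Among those, Ospreys has the highest points scored (≈ 90).

Ospreys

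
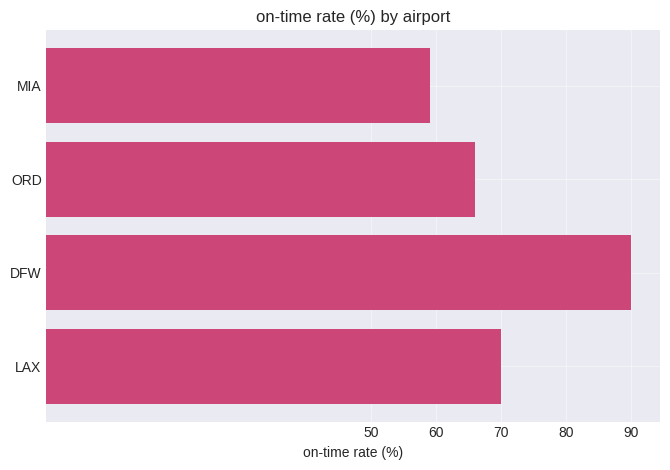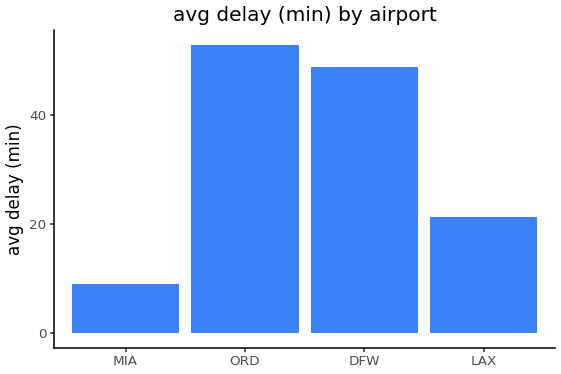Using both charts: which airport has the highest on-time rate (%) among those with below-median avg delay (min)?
LAX

Chart 2 median avg delay (min) ≈ 35; below-median airports: MIA, LAX. Among those, LAX has the highest on-time rate (%) (≈ 70).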